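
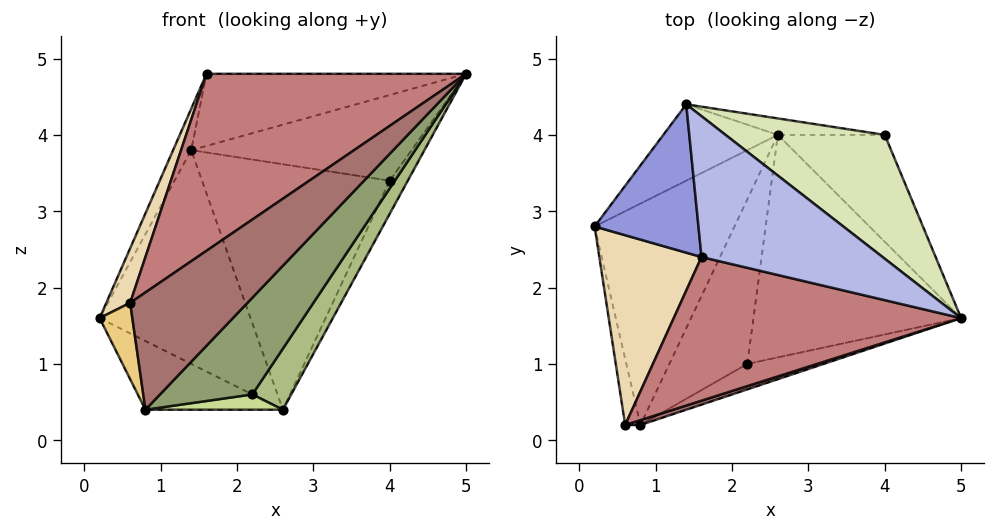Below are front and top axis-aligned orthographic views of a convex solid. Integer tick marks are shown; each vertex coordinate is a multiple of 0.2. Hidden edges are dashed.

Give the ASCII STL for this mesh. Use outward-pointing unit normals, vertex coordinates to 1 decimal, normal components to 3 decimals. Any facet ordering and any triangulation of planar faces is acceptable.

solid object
 facet normal -0.530 0.251 -0.810
  outer loop
   vertex 2.6 4.0 0.4
   vertex 0.8 0.2 0.4
   vertex 0.2 2.8 1.6
  endloop
 endfacet
 facet normal -0.538 0.794 -0.283
  outer loop
   vertex 2.6 4.0 0.4
   vertex 0.2 2.8 1.6
   vertex 1.4 4.4 3.8
  endloop
 endfacet
 facet normal -0.905 0.115 0.410
  outer loop
   vertex 1.6 2.4 4.8
   vertex 1.4 4.4 3.8
   vertex 0.2 2.8 1.6
  endloop
 endfacet
 facet normal 0.107 0.453 0.885
  outer loop
   vertex 1.6 2.4 4.8
   vertex 5.0 1.6 4.8
   vertex 1.4 4.4 3.8
  endloop
 endfacet
 facet normal 0.507 -0.833 -0.219
  outer loop
   vertex 2.2 1.0 0.6
   vertex 5.0 1.6 4.8
   vertex 0.8 0.2 0.4
  endloop
 endfacet
 facet normal 0.833 -0.147 -0.534
  outer loop
   vertex 2.2 1.0 0.6
   vertex 2.6 4.0 0.4
   vertex 5.0 1.6 4.8
  endloop
 endfacet
 facet normal 0.191 -0.091 -0.977
  outer loop
   vertex 2.2 1.0 0.6
   vertex 0.8 0.2 0.4
   vertex 2.6 4.0 0.4
  endloop
 endfacet
 facet normal 0.209 0.556 0.804
  outer loop
   vertex 4.0 4.0 3.4
   vertex 1.4 4.4 3.8
   vertex 5.0 1.6 4.8
  endloop
 endfacet
 facet normal 0.899 0.130 -0.419
  outer loop
   vertex 4.0 4.0 3.4
   vertex 5.0 1.6 4.8
   vertex 2.6 4.0 0.4
  endloop
 endfacet
 facet normal 0.142 0.988 -0.066
  outer loop
   vertex 4.0 4.0 3.4
   vertex 2.6 4.0 0.4
   vertex 1.4 4.4 3.8
  endloop
 endfacet
 facet normal -0.977 -0.161 -0.140
  outer loop
   vertex 0.6 0.2 1.8
   vertex 0.2 2.8 1.6
   vertex 0.8 0.2 0.4
  endloop
 endfacet
 facet normal -0.916 -0.111 0.387
  outer loop
   vertex 0.6 0.2 1.8
   vertex 1.6 2.4 4.8
   vertex 0.2 2.8 1.6
  endloop
 endfacet
 facet normal 0.278 -0.960 0.040
  outer loop
   vertex 0.6 0.2 1.8
   vertex 0.8 0.2 0.4
   vertex 5.0 1.6 4.8
  endloop
 endfacet
 facet normal -0.180 -0.764 0.620
  outer loop
   vertex 0.6 0.2 1.8
   vertex 5.0 1.6 4.8
   vertex 1.6 2.4 4.8
  endloop
 endfacet
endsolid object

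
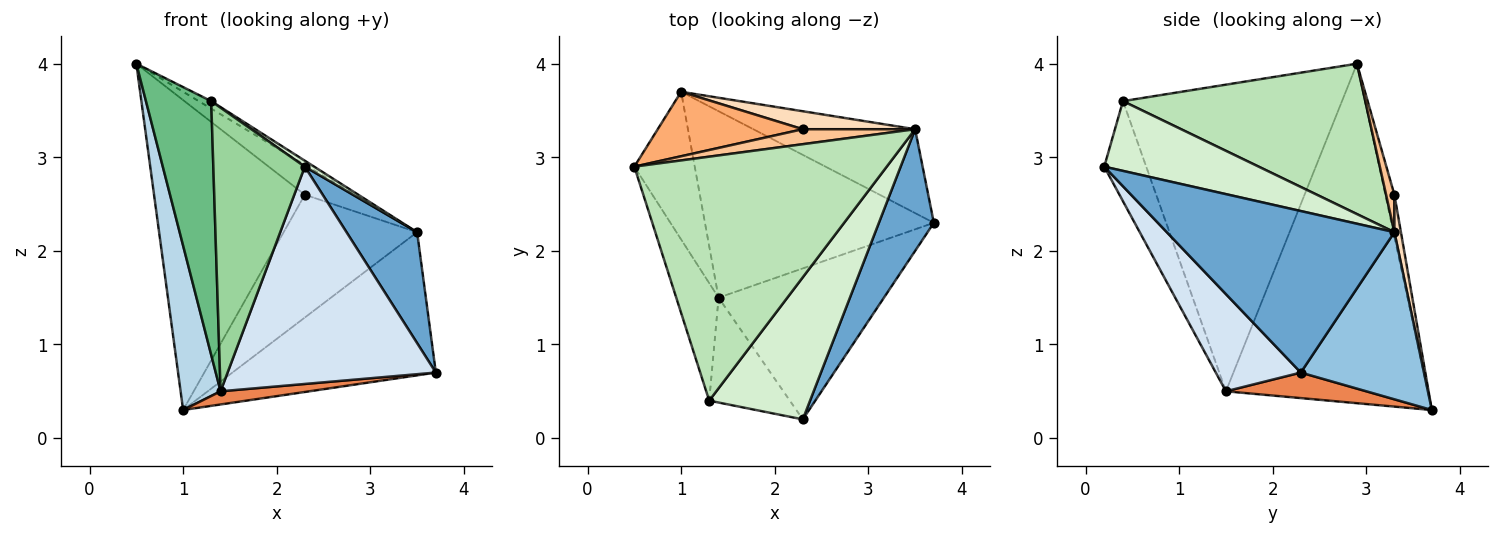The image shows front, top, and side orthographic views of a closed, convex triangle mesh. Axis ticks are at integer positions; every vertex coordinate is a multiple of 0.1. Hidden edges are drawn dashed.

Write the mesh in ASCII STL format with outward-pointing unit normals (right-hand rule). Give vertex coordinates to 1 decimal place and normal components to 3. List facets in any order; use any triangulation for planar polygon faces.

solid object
 facet normal 0.908 -0.282 0.309
  outer loop
   vertex 3.5 3.3 2.2
   vertex 2.3 0.2 2.9
   vertex 3.7 2.3 0.7
  endloop
 endfacet
 facet normal 0.463 0.765 -0.448
  outer loop
   vertex 3.5 3.3 2.2
   vertex 3.7 2.3 0.7
   vertex 1.0 3.7 0.3
  endloop
 endfacet
 facet normal -0.966 -0.191 -0.172
  outer loop
   vertex 1.4 1.5 0.5
   vertex 0.5 2.9 4.0
   vertex 1.0 3.7 0.3
  endloop
 endfacet
 facet normal 0.318 -0.779 -0.541
  outer loop
   vertex 1.4 1.5 0.5
   vertex 3.7 2.3 0.7
   vertex 2.3 0.2 2.9
  endloop
 endfacet
 facet normal 0.111 -0.070 -0.991
  outer loop
   vertex 1.4 1.5 0.5
   vertex 1.0 3.7 0.3
   vertex 3.7 2.3 0.7
  endloop
 endfacet
 facet normal -0.059 0.977 0.203
  outer loop
   vertex 2.3 3.3 2.6
   vertex 1.0 3.7 0.3
   vertex 0.5 2.9 4.0
  endloop
 endfacet
 facet normal 0.147 0.885 0.442
  outer loop
   vertex 2.3 3.3 2.6
   vertex 0.5 2.9 4.0
   vertex 3.5 3.3 2.2
  endloop
 endfacet
 facet normal 0.048 0.988 0.145
  outer loop
   vertex 2.3 3.3 2.6
   vertex 3.5 3.3 2.2
   vertex 1.0 3.7 0.3
  endloop
 endfacet
 facet normal -0.950 -0.283 -0.131
  outer loop
   vertex 1.3 0.4 3.6
   vertex 0.5 2.9 4.0
   vertex 1.4 1.5 0.5
  endloop
 endfacet
 facet normal -0.395 -0.862 -0.318
  outer loop
   vertex 1.3 0.4 3.6
   vertex 1.4 1.5 0.5
   vertex 2.3 0.2 2.9
  endloop
 endfacet
 facet normal 0.512 0.026 0.859
  outer loop
   vertex 1.3 0.4 3.6
   vertex 3.5 3.3 2.2
   vertex 0.5 2.9 4.0
  endloop
 endfacet
 facet normal 0.568 -0.034 0.822
  outer loop
   vertex 1.3 0.4 3.6
   vertex 2.3 0.2 2.9
   vertex 3.5 3.3 2.2
  endloop
 endfacet
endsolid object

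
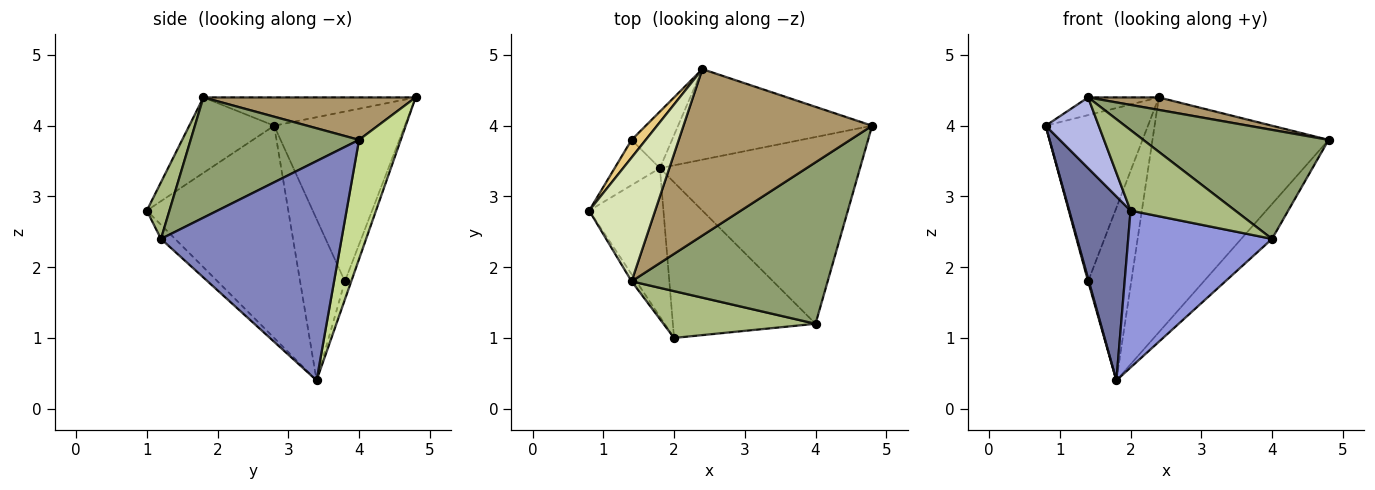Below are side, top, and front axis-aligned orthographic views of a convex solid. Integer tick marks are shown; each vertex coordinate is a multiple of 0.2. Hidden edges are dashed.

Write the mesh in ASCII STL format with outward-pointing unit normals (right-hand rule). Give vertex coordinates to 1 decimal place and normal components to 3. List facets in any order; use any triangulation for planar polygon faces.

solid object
 facet normal -0.874 -0.379 -0.306
  outer loop
   vertex 1.8 3.4 0.4
   vertex 2.0 1.0 2.8
   vertex 0.8 2.8 4.0
  endloop
 endfacet
 facet normal 0.733 0.125 -0.669
  outer loop
   vertex 4.0 1.2 2.4
   vertex 1.8 3.4 0.4
   vertex 4.8 4.0 3.8
  endloop
 endfacet
 facet normal -0.070 -0.708 -0.702
  outer loop
   vertex 4.0 1.2 2.4
   vertex 2.0 1.0 2.8
   vertex 1.8 3.4 0.4
  endloop
 endfacet
 facet normal -0.847 -0.529 -0.053
  outer loop
   vertex 1.4 1.8 4.4
   vertex 0.8 2.8 4.0
   vertex 2.0 1.0 2.8
  endloop
 endfacet
 facet normal 0.453 -0.499 0.739
  outer loop
   vertex 1.4 1.8 4.4
   vertex 4.0 1.2 2.4
   vertex 4.8 4.0 3.8
  endloop
 endfacet
 facet normal 0.184 -0.850 0.494
  outer loop
   vertex 1.4 1.8 4.4
   vertex 2.0 1.0 2.8
   vertex 4.0 1.2 2.4
  endloop
 endfacet
 facet normal 0.216 0.911 -0.351
  outer loop
   vertex 2.4 4.8 4.4
   vertex 4.8 4.0 3.8
   vertex 1.8 3.4 0.4
  endloop
 endfacet
 facet normal -0.391 0.130 0.911
  outer loop
   vertex 2.4 4.8 4.4
   vertex 0.8 2.8 4.0
   vertex 1.4 1.8 4.4
  endloop
 endfacet
 facet normal 0.219 -0.073 0.973
  outer loop
   vertex 2.4 4.8 4.4
   vertex 1.4 1.8 4.4
   vertex 4.8 4.0 3.8
  endloop
 endfacet
 facet normal -0.963 -0.017 -0.270
  outer loop
   vertex 1.4 3.8 1.8
   vertex 1.8 3.4 0.4
   vertex 0.8 2.8 4.0
  endloop
 endfacet
 facet normal -0.786 0.615 0.065
  outer loop
   vertex 1.4 3.8 1.8
   vertex 0.8 2.8 4.0
   vertex 2.4 4.8 4.4
  endloop
 endfacet
 facet normal -0.139 0.941 -0.309
  outer loop
   vertex 1.4 3.8 1.8
   vertex 2.4 4.8 4.4
   vertex 1.8 3.4 0.4
  endloop
 endfacet
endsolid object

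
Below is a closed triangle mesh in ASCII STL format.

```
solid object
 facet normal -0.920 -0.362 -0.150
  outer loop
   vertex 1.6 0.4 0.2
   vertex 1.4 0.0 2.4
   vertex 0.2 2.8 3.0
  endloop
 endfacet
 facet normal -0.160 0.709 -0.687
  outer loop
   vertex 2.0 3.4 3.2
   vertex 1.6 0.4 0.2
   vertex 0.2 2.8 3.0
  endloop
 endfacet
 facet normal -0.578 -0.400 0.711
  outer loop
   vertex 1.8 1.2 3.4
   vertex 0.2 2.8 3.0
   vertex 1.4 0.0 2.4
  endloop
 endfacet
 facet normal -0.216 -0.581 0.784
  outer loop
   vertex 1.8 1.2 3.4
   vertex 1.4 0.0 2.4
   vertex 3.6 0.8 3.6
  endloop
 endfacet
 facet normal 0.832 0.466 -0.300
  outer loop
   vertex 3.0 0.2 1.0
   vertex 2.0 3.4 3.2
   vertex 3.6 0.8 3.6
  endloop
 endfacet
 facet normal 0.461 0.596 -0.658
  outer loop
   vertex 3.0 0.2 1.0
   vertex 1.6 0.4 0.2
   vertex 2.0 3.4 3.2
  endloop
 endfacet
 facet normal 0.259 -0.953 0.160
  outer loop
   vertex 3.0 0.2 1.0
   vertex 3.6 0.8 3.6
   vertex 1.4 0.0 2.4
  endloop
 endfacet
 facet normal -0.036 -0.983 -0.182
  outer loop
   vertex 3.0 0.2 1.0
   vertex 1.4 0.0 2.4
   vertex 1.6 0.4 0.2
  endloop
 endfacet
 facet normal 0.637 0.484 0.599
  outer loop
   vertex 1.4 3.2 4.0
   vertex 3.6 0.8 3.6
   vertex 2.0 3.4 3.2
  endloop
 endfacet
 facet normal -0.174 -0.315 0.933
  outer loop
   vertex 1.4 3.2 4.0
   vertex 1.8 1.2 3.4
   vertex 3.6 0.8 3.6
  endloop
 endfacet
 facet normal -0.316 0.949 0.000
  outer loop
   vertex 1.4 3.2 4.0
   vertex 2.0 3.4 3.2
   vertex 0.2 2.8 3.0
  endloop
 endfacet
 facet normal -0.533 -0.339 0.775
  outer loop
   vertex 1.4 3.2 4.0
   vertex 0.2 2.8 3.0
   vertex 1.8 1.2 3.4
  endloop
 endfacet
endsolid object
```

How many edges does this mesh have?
18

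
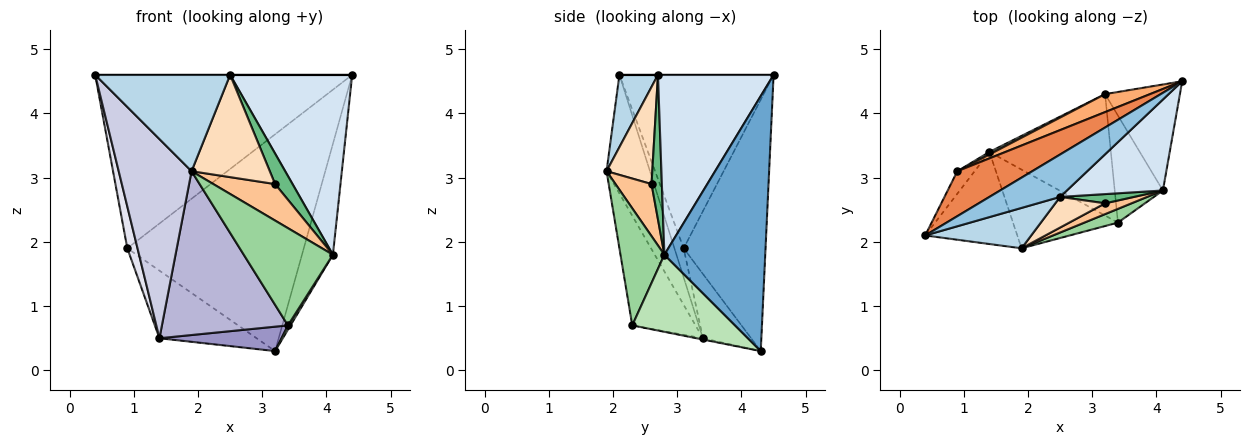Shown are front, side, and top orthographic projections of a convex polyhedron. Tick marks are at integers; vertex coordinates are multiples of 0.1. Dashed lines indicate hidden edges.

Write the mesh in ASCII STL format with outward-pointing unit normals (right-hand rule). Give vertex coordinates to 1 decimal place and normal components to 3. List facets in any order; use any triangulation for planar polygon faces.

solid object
 facet normal 0.921 0.282 -0.270
  outer loop
   vertex 4.1 2.8 1.8
   vertex 3.2 4.3 0.3
   vertex 4.4 4.5 4.6
  endloop
 endfacet
 facet normal 0.000 0.000 1.000
  outer loop
   vertex 2.5 2.7 4.6
   vertex 4.4 4.5 4.6
   vertex 0.4 2.1 4.6
  endloop
 endfacet
 facet normal 0.255 -0.892 0.374
  outer loop
   vertex 2.5 2.7 4.6
   vertex 0.4 2.1 4.6
   vertex 1.9 1.9 3.1
  endloop
 endfacet
 facet normal 0.646 -0.681 0.345
  outer loop
   vertex 2.5 2.7 4.6
   vertex 4.1 2.8 1.8
   vertex 4.4 4.5 4.6
  endloop
 endfacet
 facet normal -0.502 0.837 0.217
  outer loop
   vertex 0.9 3.1 1.9
   vertex 0.4 2.1 4.6
   vertex 4.4 4.5 4.6
  endloop
 endfacet
 facet normal -0.420 0.905 0.075
  outer loop
   vertex 0.9 3.1 1.9
   vertex 4.4 4.5 4.6
   vertex 3.2 4.3 0.3
  endloop
 endfacet
 facet normal 0.489 -0.837 0.248
  outer loop
   vertex 3.2 2.6 2.9
   vertex 1.9 1.9 3.1
   vertex 4.1 2.8 1.8
  endloop
 endfacet
 facet normal 0.489 -0.836 0.250
  outer loop
   vertex 3.2 2.6 2.9
   vertex 2.5 2.7 4.6
   vertex 1.9 1.9 3.1
  endloop
 endfacet
 facet normal 0.493 -0.833 0.252
  outer loop
   vertex 3.2 2.6 2.9
   vertex 4.1 2.8 1.8
   vertex 2.5 2.7 4.6
  endloop
 endfacet
 facet normal 0.438 -0.890 0.126
  outer loop
   vertex 3.4 2.3 0.7
   vertex 4.1 2.8 1.8
   vertex 1.9 1.9 3.1
  endloop
 endfacet
 facet normal 0.848 -0.021 -0.530
  outer loop
   vertex 3.4 2.3 0.7
   vertex 3.2 4.3 0.3
   vertex 4.1 2.8 1.8
  endloop
 endfacet
 facet normal -0.444 0.895 0.033
  outer loop
   vertex 1.4 3.4 0.5
   vertex 0.9 3.1 1.9
   vertex 3.2 4.3 0.3
  endloop
 endfacet
 facet normal -0.010 -0.197 -0.980
  outer loop
   vertex 1.4 3.4 0.5
   vertex 3.2 4.3 0.3
   vertex 3.4 2.3 0.7
  endloop
 endfacet
 facet normal -0.412 -0.821 -0.395
  outer loop
   vertex 1.4 3.4 0.5
   vertex 3.4 2.3 0.7
   vertex 1.9 1.9 3.1
  endloop
 endfacet
 facet normal -0.476 -0.798 -0.369
  outer loop
   vertex 1.4 3.4 0.5
   vertex 1.9 1.9 3.1
   vertex 0.4 2.1 4.6
  endloop
 endfacet
 facet normal -0.624 -0.688 -0.370
  outer loop
   vertex 1.4 3.4 0.5
   vertex 0.4 2.1 4.6
   vertex 0.9 3.1 1.9
  endloop
 endfacet
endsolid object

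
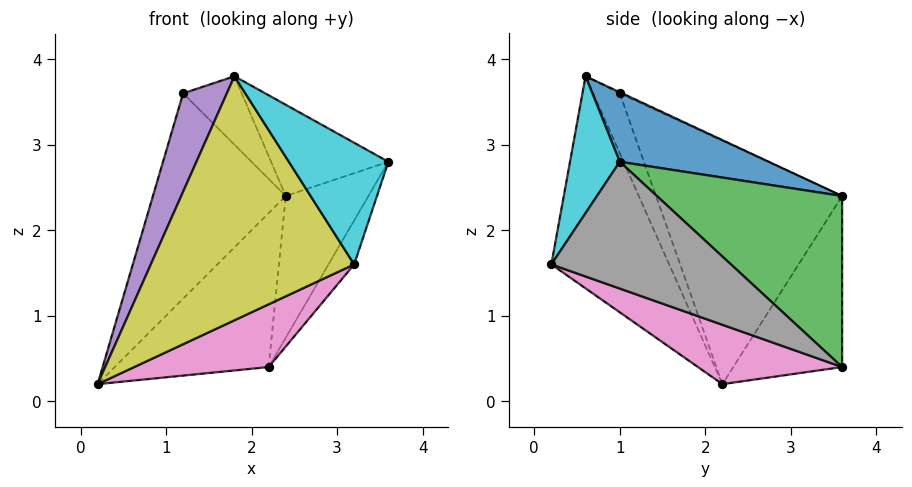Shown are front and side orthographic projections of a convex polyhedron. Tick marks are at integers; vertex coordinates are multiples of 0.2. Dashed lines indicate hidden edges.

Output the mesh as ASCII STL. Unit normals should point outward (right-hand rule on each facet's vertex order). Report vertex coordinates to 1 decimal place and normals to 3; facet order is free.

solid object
 facet normal 0.405 0.319 0.857
  outer loop
   vertex 1.8 0.6 3.8
   vertex 3.6 1.0 2.8
   vertex 2.4 3.6 2.4
  endloop
 endfacet
 facet normal -0.576 0.815 0.058
  outer loop
   vertex 2.2 3.6 0.4
   vertex 0.2 2.2 0.2
   vertex 2.4 3.6 2.4
  endloop
 endfacet
 facet normal 0.909 0.406 -0.091
  outer loop
   vertex 2.2 3.6 0.4
   vertex 2.4 3.6 2.4
   vertex 3.6 1.0 2.8
  endloop
 endfacet
 facet normal -0.744 0.531 0.406
  outer loop
   vertex 1.2 1.0 3.6
   vertex 2.4 3.6 2.4
   vertex 0.2 2.2 0.2
  endloop
 endfacet
 facet normal -0.514 -0.845 -0.147
  outer loop
   vertex 1.2 1.0 3.6
   vertex 0.2 2.2 0.2
   vertex 1.8 0.6 3.8
  endloop
 endfacet
 facet normal -0.018 0.426 0.905
  outer loop
   vertex 1.2 1.0 3.6
   vertex 1.8 0.6 3.8
   vertex 2.4 3.6 2.4
  endloop
 endfacet
 facet normal 0.268 -0.250 -0.931
  outer loop
   vertex 3.2 0.2 1.6
   vertex 0.2 2.2 0.2
   vertex 2.2 3.6 0.4
  endloop
 endfacet
 facet normal 0.911 0.130 -0.391
  outer loop
   vertex 3.2 0.2 1.6
   vertex 2.2 3.6 0.4
   vertex 3.6 1.0 2.8
  endloop
 endfacet
 facet normal -0.495 -0.854 -0.160
  outer loop
   vertex 3.2 0.2 1.6
   vertex 1.8 0.6 3.8
   vertex 0.2 2.2 0.2
  endloop
 endfacet
 facet normal 0.408 -0.816 0.408
  outer loop
   vertex 3.2 0.2 1.6
   vertex 3.6 1.0 2.8
   vertex 1.8 0.6 3.8
  endloop
 endfacet
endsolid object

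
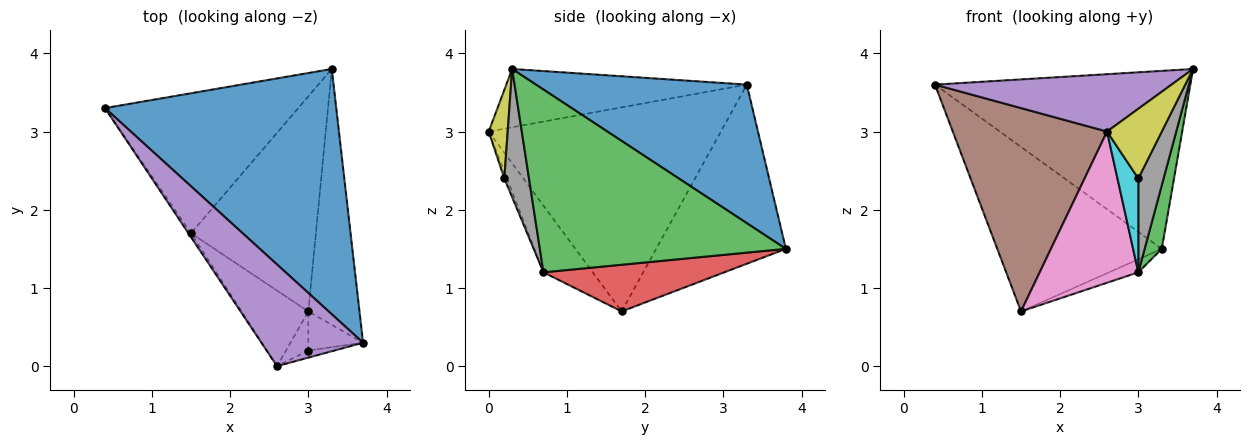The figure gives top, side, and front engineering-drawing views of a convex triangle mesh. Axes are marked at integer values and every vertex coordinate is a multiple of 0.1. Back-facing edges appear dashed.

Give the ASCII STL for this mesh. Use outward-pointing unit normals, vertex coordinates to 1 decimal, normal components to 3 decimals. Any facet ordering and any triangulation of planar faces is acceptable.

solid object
 facet normal 0.436 0.528 0.728
  outer loop
   vertex 3.3 3.8 1.5
   vertex 0.4 3.3 3.6
   vertex 3.7 0.3 3.8
  endloop
 endfacet
 facet normal -0.515 0.653 -0.556
  outer loop
   vertex 1.5 1.7 0.7
   vertex 0.4 3.3 3.6
   vertex 3.3 3.8 1.5
  endloop
 endfacet
 facet normal 0.961 -0.067 -0.269
  outer loop
   vertex 3.0 0.7 1.2
   vertex 3.3 3.8 1.5
   vertex 3.7 0.3 3.8
  endloop
 endfacet
 facet normal 0.350 0.057 -0.935
  outer loop
   vertex 3.0 0.7 1.2
   vertex 1.5 1.7 0.7
   vertex 3.3 3.8 1.5
  endloop
 endfacet
 facet normal -0.447 -0.440 0.779
  outer loop
   vertex 2.6 0.0 3.0
   vertex 3.7 0.3 3.8
   vertex 0.4 3.3 3.6
  endloop
 endfacet
 facet normal -0.833 -0.553 -0.011
  outer loop
   vertex 2.6 0.0 3.0
   vertex 0.4 3.3 3.6
   vertex 1.5 1.7 0.7
  endloop
 endfacet
 facet normal -0.408 -0.816 -0.408
  outer loop
   vertex 2.6 0.0 3.0
   vertex 1.5 1.7 0.7
   vertex 3.0 0.7 1.2
  endloop
 endfacet
 facet normal 0.669 -0.686 -0.286
  outer loop
   vertex 3.0 0.2 2.4
   vertex 3.0 0.7 1.2
   vertex 3.7 0.3 3.8
  endloop
 endfacet
 facet normal 0.326 -0.940 -0.096
  outer loop
   vertex 3.0 0.2 2.4
   vertex 3.7 0.3 3.8
   vertex 2.6 0.0 3.0
  endloop
 endfacet
 facet normal -0.115 -0.917 -0.382
  outer loop
   vertex 3.0 0.2 2.4
   vertex 2.6 0.0 3.0
   vertex 3.0 0.7 1.2
  endloop
 endfacet
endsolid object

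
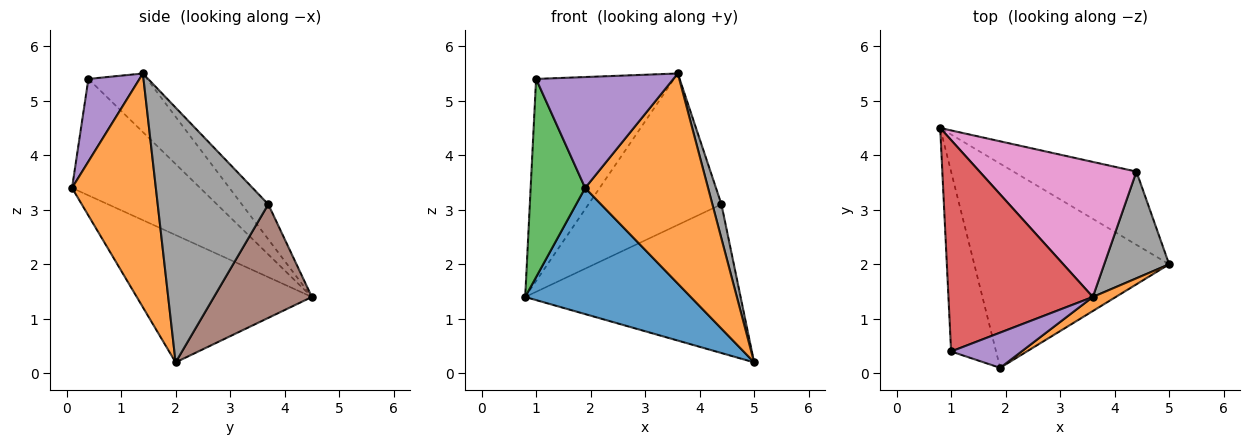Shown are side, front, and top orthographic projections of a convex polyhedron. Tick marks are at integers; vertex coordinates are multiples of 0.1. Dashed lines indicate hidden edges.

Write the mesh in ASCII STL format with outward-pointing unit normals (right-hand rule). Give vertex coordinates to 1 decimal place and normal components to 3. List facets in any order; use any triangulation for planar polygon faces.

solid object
 facet normal -0.486 -0.459 -0.744
  outer loop
   vertex 1.9 0.1 3.4
   vertex 0.8 4.5 1.4
   vertex 5.0 2.0 0.2
  endloop
 endfacet
 facet normal 0.563 -0.825 0.055
  outer loop
   vertex 3.6 1.4 5.5
   vertex 1.9 0.1 3.4
   vertex 5.0 2.0 0.2
  endloop
 endfacet
 facet normal -0.867 -0.369 -0.335
  outer loop
   vertex 1.0 0.4 5.4
   vertex 0.8 4.5 1.4
   vertex 1.9 0.1 3.4
  endloop
 endfacet
 facet normal -0.282 0.663 0.694
  outer loop
   vertex 1.0 0.4 5.4
   vertex 3.6 1.4 5.5
   vertex 0.8 4.5 1.4
  endloop
 endfacet
 facet normal 0.334 -0.898 0.285
  outer loop
   vertex 1.0 0.4 5.4
   vertex 1.9 0.1 3.4
   vertex 3.6 1.4 5.5
  endloop
 endfacet
 facet normal 0.378 0.831 -0.409
  outer loop
   vertex 4.4 3.7 3.1
   vertex 5.0 2.0 0.2
   vertex 0.8 4.5 1.4
  endloop
 endfacet
 facet normal -0.147 0.738 0.658
  outer loop
   vertex 4.4 3.7 3.1
   vertex 0.8 4.5 1.4
   vertex 3.6 1.4 5.5
  endloop
 endfacet
 facet normal 0.966 -0.079 0.246
  outer loop
   vertex 4.4 3.7 3.1
   vertex 3.6 1.4 5.5
   vertex 5.0 2.0 0.2
  endloop
 endfacet
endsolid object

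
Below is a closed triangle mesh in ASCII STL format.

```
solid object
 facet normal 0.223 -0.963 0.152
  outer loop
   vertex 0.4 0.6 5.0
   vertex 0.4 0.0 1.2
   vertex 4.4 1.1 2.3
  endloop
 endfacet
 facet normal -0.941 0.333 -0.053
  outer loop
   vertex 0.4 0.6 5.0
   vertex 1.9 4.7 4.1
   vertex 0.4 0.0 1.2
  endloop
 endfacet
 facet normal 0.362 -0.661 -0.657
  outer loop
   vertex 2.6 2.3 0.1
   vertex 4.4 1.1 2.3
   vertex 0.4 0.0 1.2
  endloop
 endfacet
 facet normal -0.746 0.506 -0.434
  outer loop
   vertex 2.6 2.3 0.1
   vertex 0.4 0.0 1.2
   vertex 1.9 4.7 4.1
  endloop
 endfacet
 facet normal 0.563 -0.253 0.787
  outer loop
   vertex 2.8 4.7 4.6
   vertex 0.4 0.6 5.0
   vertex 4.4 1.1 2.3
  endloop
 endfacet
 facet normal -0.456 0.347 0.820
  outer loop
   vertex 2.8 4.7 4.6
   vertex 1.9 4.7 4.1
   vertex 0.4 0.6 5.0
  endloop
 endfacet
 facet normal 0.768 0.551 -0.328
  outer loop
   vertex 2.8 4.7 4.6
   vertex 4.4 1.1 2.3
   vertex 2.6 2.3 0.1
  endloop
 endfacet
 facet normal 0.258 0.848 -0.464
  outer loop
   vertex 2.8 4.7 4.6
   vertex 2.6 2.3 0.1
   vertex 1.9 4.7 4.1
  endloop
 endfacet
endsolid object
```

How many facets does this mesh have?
8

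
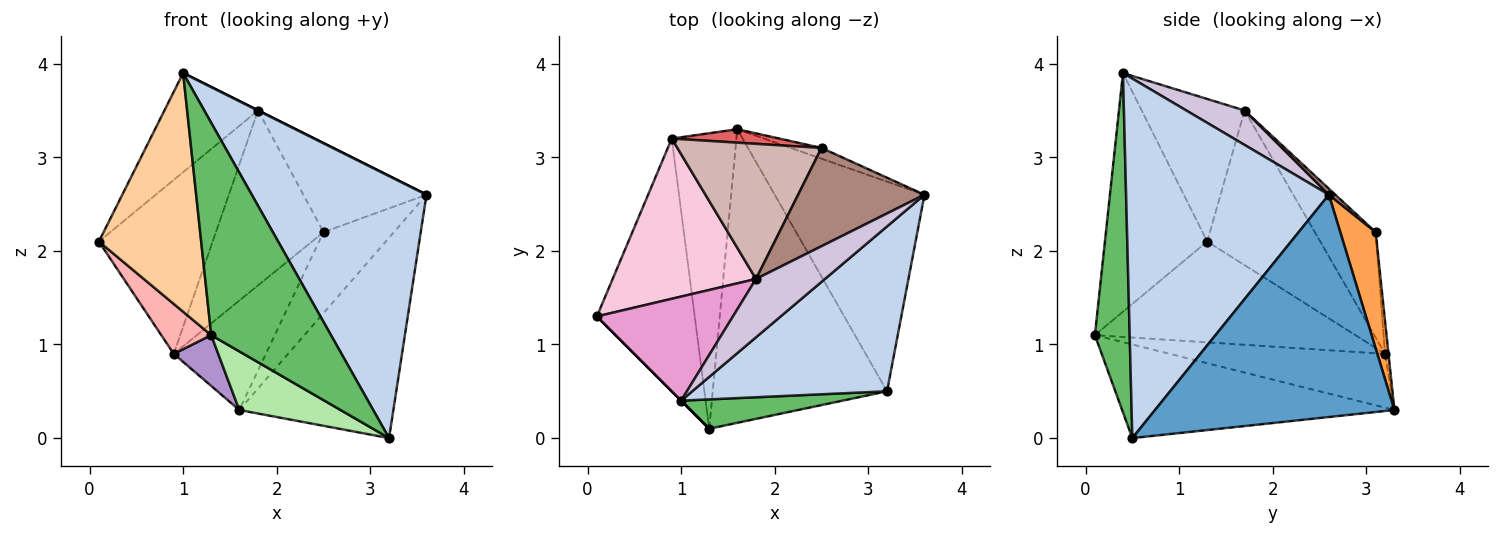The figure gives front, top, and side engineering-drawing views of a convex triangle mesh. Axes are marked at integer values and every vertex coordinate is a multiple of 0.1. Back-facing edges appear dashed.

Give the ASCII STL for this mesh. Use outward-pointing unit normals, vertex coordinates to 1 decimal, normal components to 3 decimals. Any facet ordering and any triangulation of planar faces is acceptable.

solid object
 facet normal 0.732 0.471 -0.493
  outer loop
   vertex 1.6 3.3 0.3
   vertex 3.6 2.6 2.6
   vertex 3.2 0.5 0.0
  endloop
 endfacet
 facet normal 0.701 -0.604 0.380
  outer loop
   vertex 1.0 0.4 3.9
   vertex 3.2 0.5 0.0
   vertex 3.6 2.6 2.6
  endloop
 endfacet
 facet normal 0.446 0.887 -0.118
  outer loop
   vertex 2.5 3.1 2.2
   vertex 3.6 2.6 2.6
   vertex 1.6 3.3 0.3
  endloop
 endfacet
 facet normal -0.707 -0.707 0.000
  outer loop
   vertex 1.3 0.1 1.1
   vertex 1.0 0.4 3.9
   vertex 0.1 1.3 2.1
  endloop
 endfacet
 facet normal 0.277 -0.952 0.132
  outer loop
   vertex 1.3 0.1 1.1
   vertex 3.2 0.5 0.0
   vertex 1.0 0.4 3.9
  endloop
 endfacet
 facet normal -0.466 -0.173 -0.868
  outer loop
   vertex 1.3 0.1 1.1
   vertex 1.6 3.3 0.3
   vertex 3.2 0.5 0.0
  endloop
 endfacet
 facet normal -0.037 0.992 0.122
  outer loop
   vertex 0.9 3.2 0.9
   vertex 2.5 3.1 2.2
   vertex 1.6 3.3 0.3
  endloop
 endfacet
 facet normal -0.711 -0.136 -0.690
  outer loop
   vertex 0.9 3.2 0.9
   vertex 1.3 0.1 1.1
   vertex 0.1 1.3 2.1
  endloop
 endfacet
 facet normal -0.634 -0.131 -0.762
  outer loop
   vertex 0.9 3.2 0.9
   vertex 1.6 3.3 0.3
   vertex 1.3 0.1 1.1
  endloop
 endfacet
 facet normal 0.447 0.000 0.894
  outer loop
   vertex 1.8 1.7 3.5
   vertex 1.0 0.4 3.9
   vertex 3.6 2.6 2.6
  endloop
 endfacet
 facet normal 0.035 0.670 0.741
  outer loop
   vertex 1.8 1.7 3.5
   vertex 3.6 2.6 2.6
   vertex 2.5 3.1 2.2
  endloop
 endfacet
 facet normal -0.408 0.722 0.558
  outer loop
   vertex 1.8 1.7 3.5
   vertex 2.5 3.1 2.2
   vertex 0.9 3.2 0.9
  endloop
 endfacet
 facet normal -0.604 0.549 0.577
  outer loop
   vertex 1.8 1.7 3.5
   vertex 0.1 1.3 2.1
   vertex 1.0 0.4 3.9
  endloop
 endfacet
 facet normal -0.590 0.594 0.547
  outer loop
   vertex 1.8 1.7 3.5
   vertex 0.9 3.2 0.9
   vertex 0.1 1.3 2.1
  endloop
 endfacet
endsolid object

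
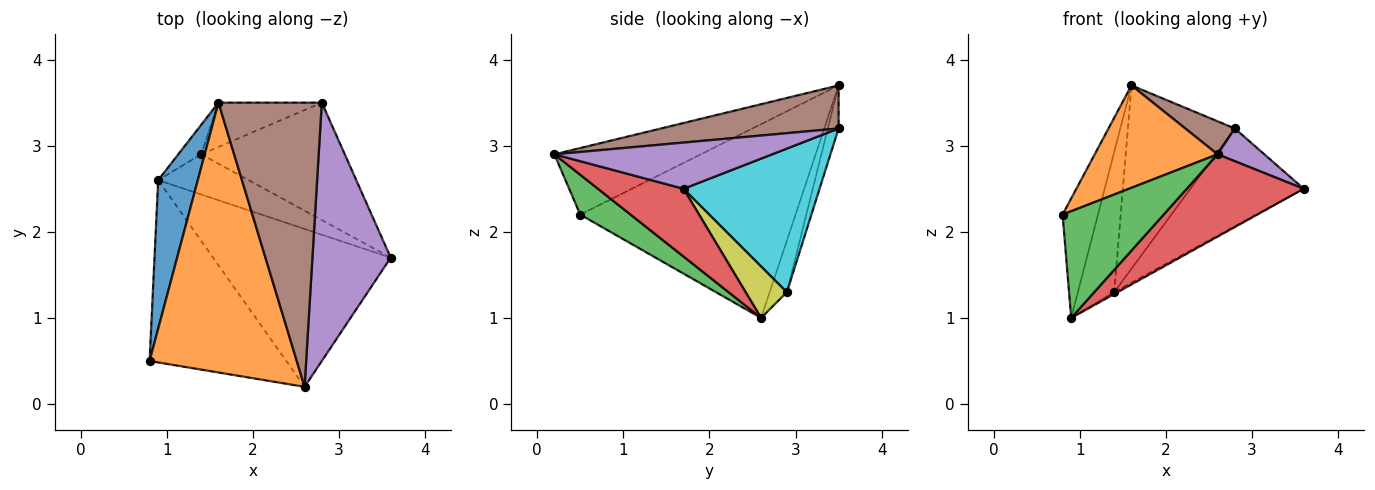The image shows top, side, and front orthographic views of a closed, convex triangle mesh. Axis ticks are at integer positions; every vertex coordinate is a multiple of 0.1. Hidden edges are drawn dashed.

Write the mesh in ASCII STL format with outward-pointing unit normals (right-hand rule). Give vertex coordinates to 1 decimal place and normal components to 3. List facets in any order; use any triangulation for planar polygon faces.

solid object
 facet normal -0.967 0.159 0.198
  outer loop
   vertex 0.9 2.6 1.0
   vertex 0.8 0.5 2.2
   vertex 1.6 3.5 3.7
  endloop
 endfacet
 facet normal -0.389 -0.327 0.861
  outer loop
   vertex 2.6 0.2 2.9
   vertex 1.6 3.5 3.7
   vertex 0.8 0.5 2.2
  endloop
 endfacet
 facet normal 0.244 -0.490 -0.837
  outer loop
   vertex 2.6 0.2 2.9
   vertex 0.8 0.5 2.2
   vertex 0.9 2.6 1.0
  endloop
 endfacet
 facet normal 0.321 -0.438 -0.840
  outer loop
   vertex 2.6 0.2 2.9
   vertex 0.9 2.6 1.0
   vertex 3.6 1.7 2.5
  endloop
 endfacet
 facet normal 0.505 -0.108 0.856
  outer loop
   vertex 2.8 3.5 3.2
   vertex 2.6 0.2 2.9
   vertex 3.6 1.7 2.5
  endloop
 endfacet
 facet normal 0.382 -0.107 0.918
  outer loop
   vertex 2.8 3.5 3.2
   vertex 1.6 3.5 3.7
   vertex 2.6 0.2 2.9
  endloop
 endfacet
 facet normal -0.421 0.888 -0.187
  outer loop
   vertex 1.4 2.9 1.3
   vertex 0.9 2.6 1.0
   vertex 1.6 3.5 3.7
  endloop
 endfacet
 facet normal -0.097 0.967 -0.234
  outer loop
   vertex 1.4 2.9 1.3
   vertex 1.6 3.5 3.7
   vertex 2.8 3.5 3.2
  endloop
 endfacet
 facet normal 0.496 0.041 -0.868
  outer loop
   vertex 1.4 2.9 1.3
   vertex 3.6 1.7 2.5
   vertex 0.9 2.6 1.0
  endloop
 endfacet
 facet normal 0.609 0.508 -0.609
  outer loop
   vertex 1.4 2.9 1.3
   vertex 2.8 3.5 3.2
   vertex 3.6 1.7 2.5
  endloop
 endfacet
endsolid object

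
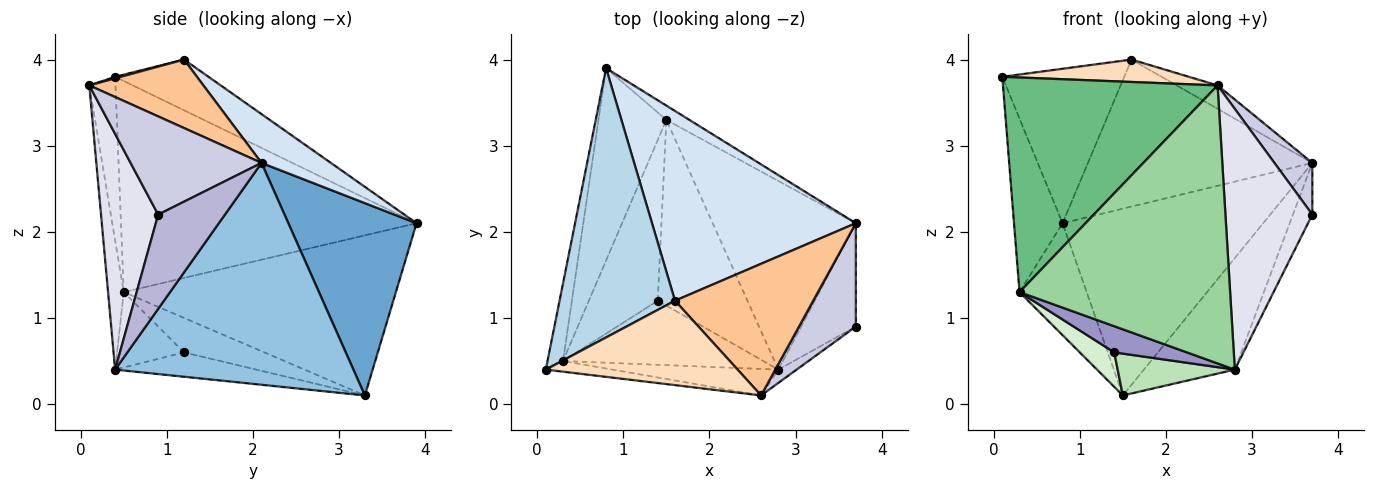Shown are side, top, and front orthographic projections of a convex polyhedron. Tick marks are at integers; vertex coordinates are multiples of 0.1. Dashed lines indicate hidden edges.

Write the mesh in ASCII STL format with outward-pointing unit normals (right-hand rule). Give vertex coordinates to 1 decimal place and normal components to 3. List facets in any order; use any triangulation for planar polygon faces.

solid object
 facet normal 0.537 0.841 -0.064
  outer loop
   vertex 1.5 3.3 0.1
   vertex 0.8 3.9 2.1
   vertex 3.7 2.1 2.8
  endloop
 endfacet
 facet normal 0.800 0.305 -0.516
  outer loop
   vertex 2.8 0.4 0.4
   vertex 1.5 3.3 0.1
   vertex 3.7 2.1 2.8
  endloop
 endfacet
 facet normal -0.356 0.465 0.811
  outer loop
   vertex 1.6 1.2 4.0
   vertex 0.8 3.9 2.1
   vertex 0.1 0.4 3.8
  endloop
 endfacet
 facet normal 0.186 0.602 0.777
  outer loop
   vertex 1.6 1.2 4.0
   vertex 3.7 2.1 2.8
   vertex 0.8 3.9 2.1
  endloop
 endfacet
 facet normal -0.984 0.162 -0.072
  outer loop
   vertex 0.3 0.5 1.3
   vertex 0.1 0.4 3.8
   vertex 0.8 3.9 2.1
  endloop
 endfacet
 facet normal -0.898 0.222 -0.381
  outer loop
   vertex 0.3 0.5 1.3
   vertex 0.8 3.9 2.1
   vertex 1.5 3.3 0.1
  endloop
 endfacet
 facet normal 0.438 0.157 0.885
  outer loop
   vertex 2.6 0.1 3.7
   vertex 3.7 2.1 2.8
   vertex 1.6 1.2 4.0
  endloop
 endfacet
 facet normal 0.008 -0.256 0.967
  outer loop
   vertex 2.6 0.1 3.7
   vertex 1.6 1.2 4.0
   vertex 0.1 0.4 3.8
  endloop
 endfacet
 facet normal -0.121 -0.991 -0.049
  outer loop
   vertex 2.6 0.1 3.7
   vertex 0.1 0.4 3.8
   vertex 0.3 0.5 1.3
  endloop
 endfacet
 facet normal -0.074 -0.993 -0.095
  outer loop
   vertex 2.6 0.1 3.7
   vertex 0.3 0.5 1.3
   vertex 2.8 0.4 0.4
  endloop
 endfacet
 facet normal -0.256 -0.212 -0.943
  outer loop
   vertex 1.4 1.2 0.6
   vertex 1.5 3.3 0.1
   vertex 2.8 0.4 0.4
  endloop
 endfacet
 facet normal -0.439 -0.188 -0.878
  outer loop
   vertex 1.4 1.2 0.6
   vertex 0.3 0.5 1.3
   vertex 1.5 3.3 0.1
  endloop
 endfacet
 facet normal -0.329 -0.357 -0.874
  outer loop
   vertex 1.4 1.2 0.6
   vertex 2.8 0.4 0.4
   vertex 0.3 0.5 1.3
  endloop
 endfacet
 facet normal 0.839 0.244 -0.487
  outer loop
   vertex 3.7 0.9 2.2
   vertex 2.8 0.4 0.4
   vertex 3.7 2.1 2.8
  endloop
 endfacet
 facet normal 0.839 -0.243 0.486
  outer loop
   vertex 3.7 0.9 2.2
   vertex 3.7 2.1 2.8
   vertex 2.6 0.1 3.7
  endloop
 endfacet
 facet normal 0.549 -0.835 -0.043
  outer loop
   vertex 3.7 0.9 2.2
   vertex 2.6 0.1 3.7
   vertex 2.8 0.4 0.4
  endloop
 endfacet
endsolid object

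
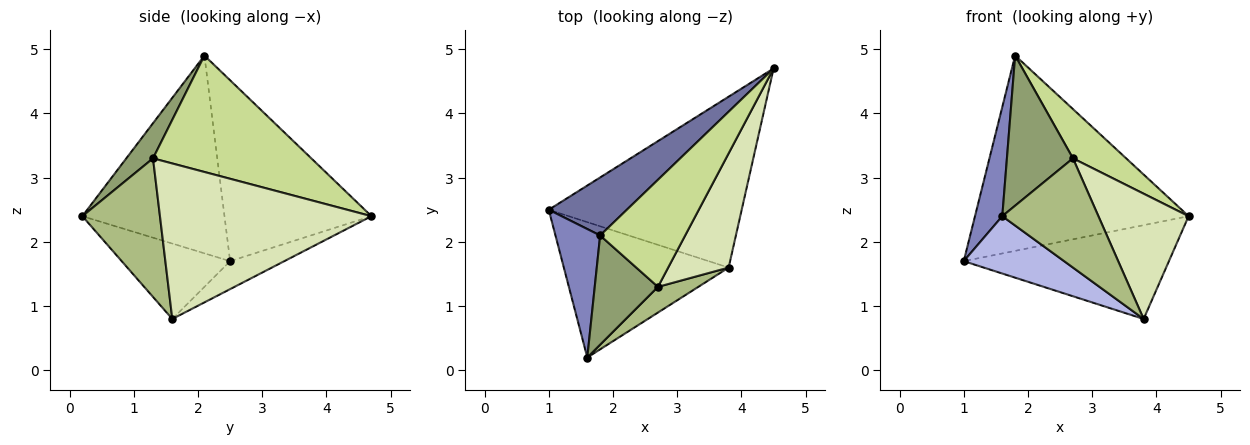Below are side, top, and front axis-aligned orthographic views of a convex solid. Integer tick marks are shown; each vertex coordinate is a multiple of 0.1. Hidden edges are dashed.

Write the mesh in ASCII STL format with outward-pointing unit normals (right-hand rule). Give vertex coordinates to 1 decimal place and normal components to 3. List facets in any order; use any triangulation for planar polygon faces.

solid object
 facet normal -0.551 0.800 0.238
  outer loop
   vertex 1.8 2.1 4.9
   vertex 4.5 4.7 2.4
   vertex 1.0 2.5 1.7
  endloop
 endfacet
 facet normal -0.959 -0.184 0.217
  outer loop
   vertex 1.8 2.1 4.9
   vertex 1.0 2.5 1.7
   vertex 1.6 0.2 2.4
  endloop
 endfacet
 facet normal -0.126 0.477 -0.870
  outer loop
   vertex 3.8 1.6 0.8
   vertex 1.0 2.5 1.7
   vertex 4.5 4.7 2.4
  endloop
 endfacet
 facet normal -0.388 -0.360 -0.849
  outer loop
   vertex 3.8 1.6 0.8
   vertex 1.6 0.2 2.4
   vertex 1.0 2.5 1.7
  endloop
 endfacet
 facet normal 0.311 -0.769 0.559
  outer loop
   vertex 2.7 1.3 3.3
   vertex 1.8 2.1 4.9
   vertex 1.6 0.2 2.4
  endloop
 endfacet
 facet normal 0.618 -0.765 0.180
  outer loop
   vertex 2.7 1.3 3.3
   vertex 1.6 0.2 2.4
   vertex 3.8 1.6 0.8
  endloop
 endfacet
 facet normal 0.779 -0.262 0.569
  outer loop
   vertex 2.7 1.3 3.3
   vertex 4.5 4.7 2.4
   vertex 1.8 2.1 4.9
  endloop
 endfacet
 facet normal 0.866 -0.369 0.337
  outer loop
   vertex 2.7 1.3 3.3
   vertex 3.8 1.6 0.8
   vertex 4.5 4.7 2.4
  endloop
 endfacet
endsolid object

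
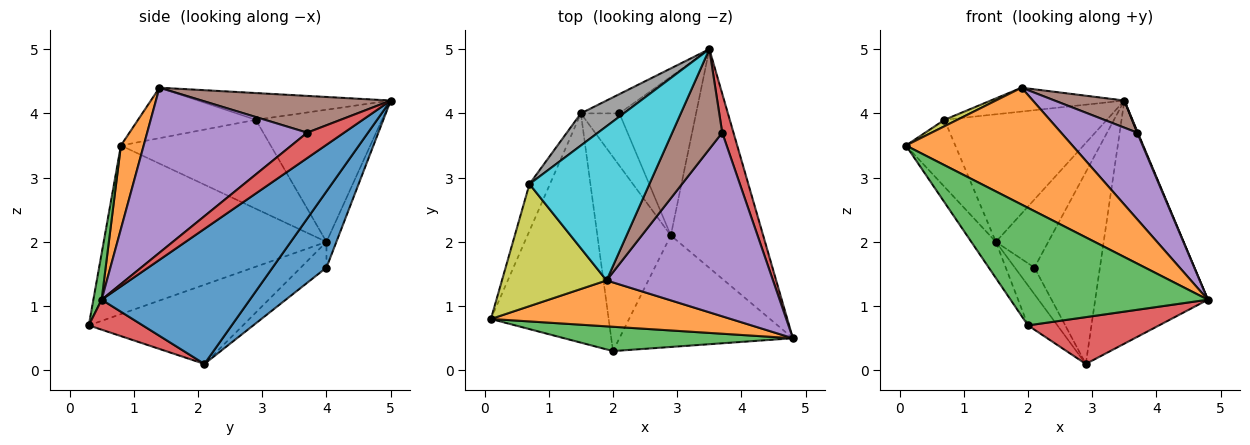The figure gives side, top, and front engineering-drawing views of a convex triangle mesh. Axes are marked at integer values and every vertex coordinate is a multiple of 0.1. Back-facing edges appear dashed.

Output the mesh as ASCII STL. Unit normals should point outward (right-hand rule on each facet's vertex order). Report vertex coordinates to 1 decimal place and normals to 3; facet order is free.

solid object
 facet normal 0.699 0.531 -0.478
  outer loop
   vertex 2.9 2.1 0.1
   vertex 3.5 5.0 4.2
   vertex 4.8 0.5 1.1
  endloop
 endfacet
 facet normal 0.126 -0.923 0.363
  outer loop
   vertex 1.9 1.4 4.4
   vertex 0.1 0.8 3.5
   vertex 4.8 0.5 1.1
  endloop
 endfacet
 facet normal 0.041 -0.978 0.203
  outer loop
   vertex 2.0 0.3 0.7
   vertex 4.8 0.5 1.1
   vertex 0.1 0.8 3.5
  endloop
 endfacet
 facet normal 0.157 -0.382 -0.911
  outer loop
   vertex 2.0 0.3 0.7
   vertex 2.9 2.1 0.1
   vertex 4.8 0.5 1.1
  endloop
 endfacet
 facet normal -0.817 0.090 -0.570
  outer loop
   vertex 2.0 0.3 0.7
   vertex 0.1 0.8 3.5
   vertex 1.5 4.0 2.0
  endloop
 endfacet
 facet normal -0.726 0.139 -0.674
  outer loop
   vertex 2.0 0.3 0.7
   vertex 1.5 4.0 2.0
   vertex 2.9 2.1 0.1
  endloop
 endfacet
 facet normal -0.928 0.306 -0.214
  outer loop
   vertex 0.7 2.9 3.9
   vertex 1.5 4.0 2.0
   vertex 0.1 0.8 3.5
  endloop
 endfacet
 facet normal -0.602 0.774 0.195
  outer loop
   vertex 0.7 2.9 3.9
   vertex 3.5 5.0 4.2
   vertex 1.5 4.0 2.0
  endloop
 endfacet
 facet normal -0.434 -0.047 0.900
  outer loop
   vertex 0.7 2.9 3.9
   vertex 0.1 0.8 3.5
   vertex 1.9 1.4 4.4
  endloop
 endfacet
 facet normal -0.215 0.149 0.965
  outer loop
   vertex 0.7 2.9 3.9
   vertex 1.9 1.4 4.4
   vertex 3.5 5.0 4.2
  endloop
 endfacet
 facet normal 0.535 0.651 -0.539
  outer loop
   vertex 2.1 4.0 1.6
   vertex 3.5 5.0 4.2
   vertex 2.9 2.1 0.1
  endloop
 endfacet
 facet normal -0.179 0.947 -0.268
  outer loop
   vertex 2.1 4.0 1.6
   vertex 1.5 4.0 2.0
   vertex 3.5 5.0 4.2
  endloop
 endfacet
 facet normal -0.511 0.390 -0.766
  outer loop
   vertex 2.1 4.0 1.6
   vertex 2.9 2.1 0.1
   vertex 1.5 4.0 2.0
  endloop
 endfacet
 facet normal 0.914 -0.015 0.406
  outer loop
   vertex 3.7 3.7 3.7
   vertex 4.8 0.5 1.1
   vertex 3.5 5.0 4.2
  endloop
 endfacet
 facet normal 0.668 -0.318 0.673
  outer loop
   vertex 3.7 3.7 3.7
   vertex 1.9 1.4 4.4
   vertex 4.8 0.5 1.1
  endloop
 endfacet
 facet normal 0.579 -0.214 0.787
  outer loop
   vertex 3.7 3.7 3.7
   vertex 3.5 5.0 4.2
   vertex 1.9 1.4 4.4
  endloop
 endfacet
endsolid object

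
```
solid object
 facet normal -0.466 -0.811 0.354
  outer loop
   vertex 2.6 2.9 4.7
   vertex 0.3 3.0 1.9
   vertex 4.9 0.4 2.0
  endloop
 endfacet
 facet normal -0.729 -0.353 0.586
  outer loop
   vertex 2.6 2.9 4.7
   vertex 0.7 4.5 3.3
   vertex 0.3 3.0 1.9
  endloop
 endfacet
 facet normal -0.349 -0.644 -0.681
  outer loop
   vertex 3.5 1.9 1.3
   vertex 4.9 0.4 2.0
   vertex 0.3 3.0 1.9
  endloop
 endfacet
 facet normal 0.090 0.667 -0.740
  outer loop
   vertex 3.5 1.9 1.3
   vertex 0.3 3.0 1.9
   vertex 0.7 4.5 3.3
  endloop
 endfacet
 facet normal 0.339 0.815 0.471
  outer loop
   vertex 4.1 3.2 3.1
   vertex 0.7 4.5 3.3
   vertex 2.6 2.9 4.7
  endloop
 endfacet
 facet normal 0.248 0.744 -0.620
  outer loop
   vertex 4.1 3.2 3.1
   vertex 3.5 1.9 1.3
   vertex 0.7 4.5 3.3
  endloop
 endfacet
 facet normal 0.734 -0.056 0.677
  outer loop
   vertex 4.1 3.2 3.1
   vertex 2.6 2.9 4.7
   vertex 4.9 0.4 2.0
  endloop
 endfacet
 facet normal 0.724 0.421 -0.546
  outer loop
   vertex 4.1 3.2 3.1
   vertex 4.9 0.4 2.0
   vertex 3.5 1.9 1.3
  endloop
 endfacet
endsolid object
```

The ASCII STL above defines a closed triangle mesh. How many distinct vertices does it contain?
6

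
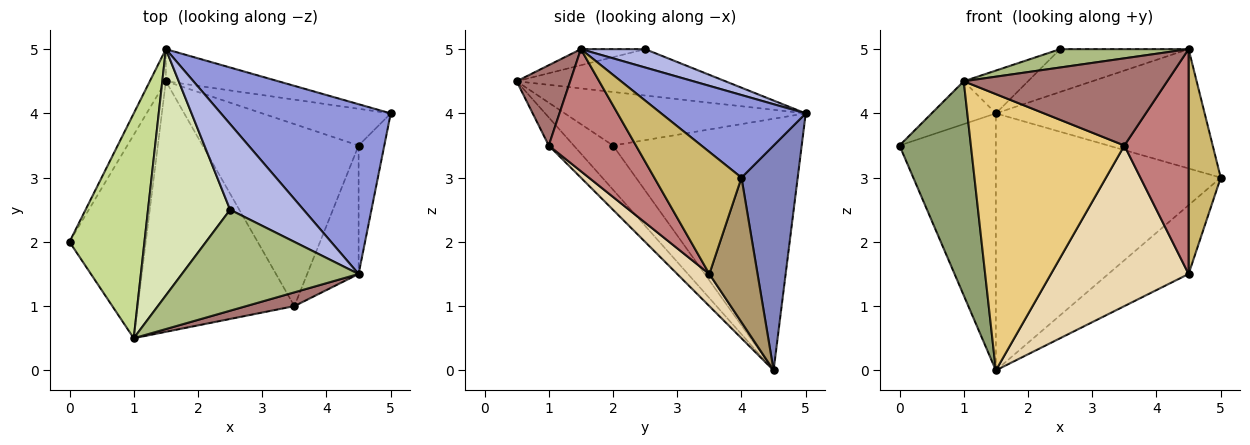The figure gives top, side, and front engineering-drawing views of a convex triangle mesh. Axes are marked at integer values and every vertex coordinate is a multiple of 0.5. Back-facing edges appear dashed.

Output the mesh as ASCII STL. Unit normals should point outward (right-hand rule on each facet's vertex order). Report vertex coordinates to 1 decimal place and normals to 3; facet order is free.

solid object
 facet normal -0.889 0.454 -0.057
  outer loop
   vertex 1.5 4.5 0.0
   vertex 0.0 2.0 3.5
   vertex 1.5 5.0 4.0
  endloop
 endfacet
 facet normal 0.241 0.963 -0.120
  outer loop
   vertex 1.5 4.5 0.0
   vertex 1.5 5.0 4.0
   vertex 5.0 4.0 3.0
  endloop
 endfacet
 facet normal 0.370 0.534 0.760
  outer loop
   vertex 4.5 1.5 5.0
   vertex 5.0 4.0 3.0
   vertex 1.5 5.0 4.0
  endloop
 endfacet
 facet normal 0.218 0.436 0.873
  outer loop
   vertex 2.5 2.5 5.0
   vertex 4.5 1.5 5.0
   vertex 1.5 5.0 4.0
  endloop
 endfacet
 facet normal -0.370 -0.673 -0.640
  outer loop
   vertex 1.0 0.5 4.5
   vertex 0.0 2.0 3.5
   vertex 1.5 4.5 0.0
  endloop
 endfacet
 facet normal -0.089 -0.178 0.980
  outer loop
   vertex 1.0 0.5 4.5
   vertex 4.5 1.5 5.0
   vertex 2.5 2.5 5.0
  endloop
 endfacet
 facet normal -0.574 0.153 0.804
  outer loop
   vertex 1.0 0.5 4.5
   vertex 1.5 5.0 4.0
   vertex 0.0 2.0 3.5
  endloop
 endfacet
 facet normal -0.487 0.150 0.861
  outer loop
   vertex 1.0 0.5 4.5
   vertex 2.5 2.5 5.0
   vertex 1.5 5.0 4.0
  endloop
 endfacet
 facet normal 0.468 0.780 -0.416
  outer loop
   vertex 4.5 3.5 1.5
   vertex 1.5 4.5 0.0
   vertex 5.0 4.0 3.0
  endloop
 endfacet
 facet normal 0.921 -0.339 -0.194
  outer loop
   vertex 4.5 3.5 1.5
   vertex 5.0 4.0 3.0
   vertex 4.5 1.5 5.0
  endloop
 endfacet
 facet normal -0.120 -0.735 -0.667
  outer loop
   vertex 3.5 1.0 3.5
   vertex 1.0 0.5 4.5
   vertex 1.5 4.5 0.0
  endloop
 endfacet
 facet normal 0.153 -0.654 -0.741
  outer loop
   vertex 3.5 1.0 3.5
   vertex 1.5 4.5 0.0
   vertex 4.5 3.5 1.5
  endloop
 endfacet
 facet normal 0.252 -0.956 0.151
  outer loop
   vertex 3.5 1.0 3.5
   vertex 4.5 1.5 5.0
   vertex 1.0 0.5 4.5
  endloop
 endfacet
 facet normal 0.762 -0.562 -0.321
  outer loop
   vertex 3.5 1.0 3.5
   vertex 4.5 3.5 1.5
   vertex 4.5 1.5 5.0
  endloop
 endfacet
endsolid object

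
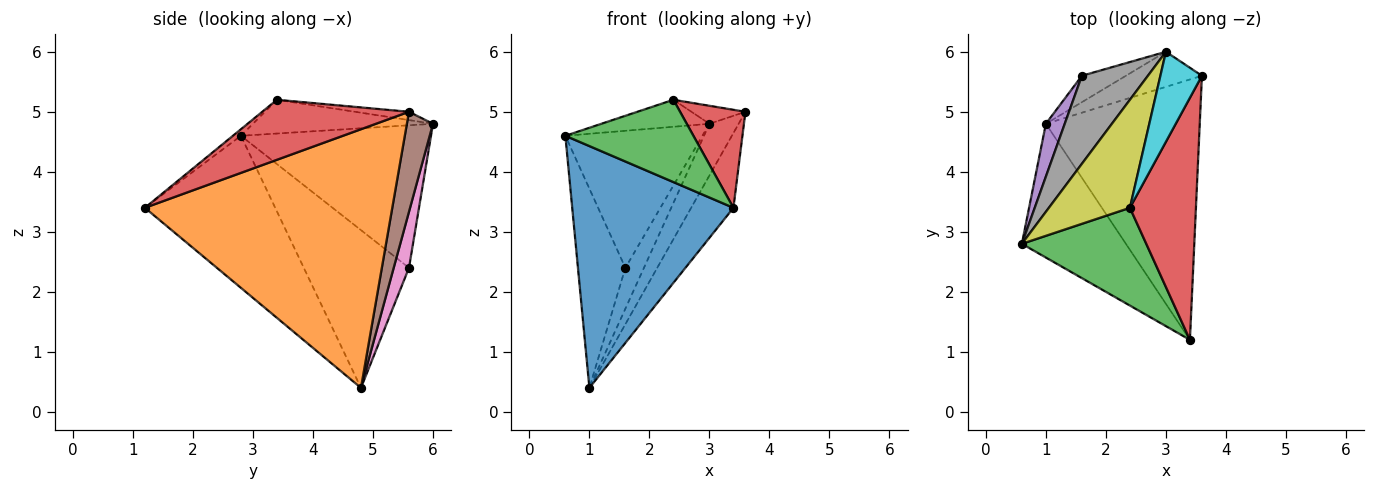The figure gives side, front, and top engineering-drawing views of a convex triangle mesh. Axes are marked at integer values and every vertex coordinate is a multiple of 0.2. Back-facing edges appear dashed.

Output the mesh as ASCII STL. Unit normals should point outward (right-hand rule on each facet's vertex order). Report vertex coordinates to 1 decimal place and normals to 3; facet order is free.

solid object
 facet normal -0.578 -0.714 -0.395
  outer loop
   vertex 1.0 4.8 0.4
   vertex 3.4 1.2 3.4
   vertex 0.6 2.8 4.6
  endloop
 endfacet
 facet normal 0.850 0.145 -0.506
  outer loop
   vertex 1.0 4.8 0.4
   vertex 3.6 5.6 5.0
   vertex 3.4 1.2 3.4
  endloop
 endfacet
 facet normal -0.040 -0.644 0.764
  outer loop
   vertex 2.4 3.4 5.2
   vertex 0.6 2.8 4.6
   vertex 3.4 1.2 3.4
  endloop
 endfacet
 facet normal 0.644 -0.287 0.709
  outer loop
   vertex 2.4 3.4 5.2
   vertex 3.4 1.2 3.4
   vertex 3.6 5.6 5.0
  endloop
 endfacet
 facet normal -0.906 0.409 0.108
  outer loop
   vertex 1.6 5.6 2.4
   vertex 1.0 4.8 0.4
   vertex 0.6 2.8 4.6
  endloop
 endfacet
 facet normal 0.594 0.666 -0.452
  outer loop
   vertex 3.0 6.0 4.8
   vertex 3.6 5.6 5.0
   vertex 1.0 4.8 0.4
  endloop
 endfacet
 facet normal 0.569 0.691 -0.447
  outer loop
   vertex 3.0 6.0 4.8
   vertex 1.0 4.8 0.4
   vertex 1.6 5.6 2.4
  endloop
 endfacet
 facet normal -0.759 0.548 0.352
  outer loop
   vertex 3.0 6.0 4.8
   vertex 1.6 5.6 2.4
   vertex 0.6 2.8 4.6
  endloop
 endfacet
 facet normal -0.375 0.225 0.899
  outer loop
   vertex 3.0 6.0 4.8
   vertex 0.6 2.8 4.6
   vertex 2.4 3.4 5.2
  endloop
 endfacet
 facet normal -0.192 0.192 0.962
  outer loop
   vertex 3.0 6.0 4.8
   vertex 2.4 3.4 5.2
   vertex 3.6 5.6 5.0
  endloop
 endfacet
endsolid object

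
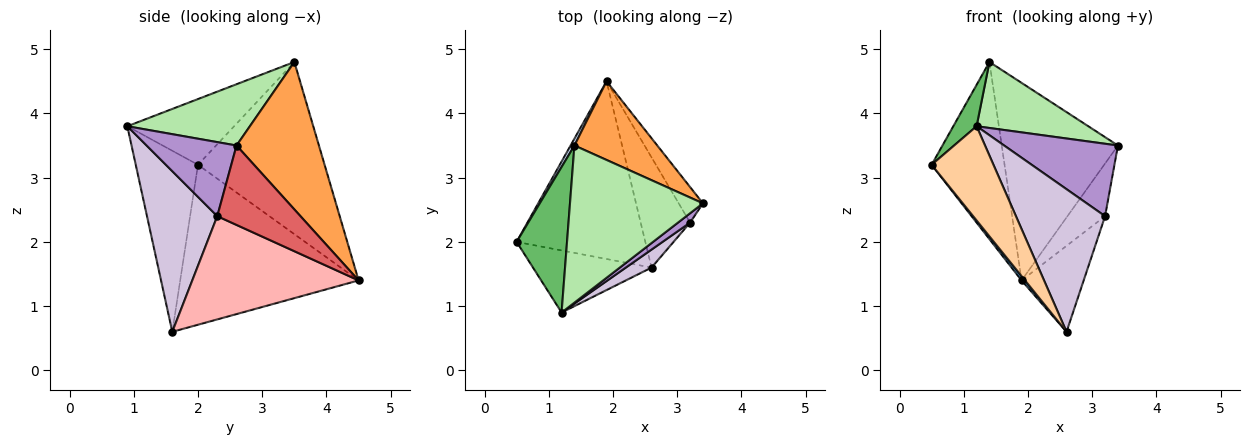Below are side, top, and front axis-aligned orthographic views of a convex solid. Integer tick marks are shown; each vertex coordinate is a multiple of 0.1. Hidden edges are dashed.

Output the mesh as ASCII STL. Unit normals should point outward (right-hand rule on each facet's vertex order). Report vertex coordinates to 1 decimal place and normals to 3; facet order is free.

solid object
 facet normal -0.779 -0.015 -0.627
  outer loop
   vertex 2.6 1.6 0.6
   vertex 0.5 2.0 3.2
   vertex 1.9 4.5 1.4
  endloop
 endfacet
 facet normal -0.866 0.499 0.019
  outer loop
   vertex 1.4 3.5 4.8
   vertex 1.9 4.5 1.4
   vertex 0.5 2.0 3.2
  endloop
 endfacet
 facet normal 0.550 0.776 0.309
  outer loop
   vertex 1.4 3.5 4.8
   vertex 3.4 2.6 3.5
   vertex 1.9 4.5 1.4
  endloop
 endfacet
 facet normal -0.643 -0.639 -0.421
  outer loop
   vertex 1.2 0.9 3.8
   vertex 0.5 2.0 3.2
   vertex 2.6 1.6 0.6
  endloop
 endfacet
 facet normal -0.782 -0.170 0.600
  outer loop
   vertex 1.2 0.9 3.8
   vertex 1.4 3.5 4.8
   vertex 0.5 2.0 3.2
  endloop
 endfacet
 facet normal 0.391 -0.356 0.849
  outer loop
   vertex 1.2 0.9 3.8
   vertex 3.4 2.6 3.5
   vertex 1.4 3.5 4.8
  endloop
 endfacet
 facet normal 0.878 0.397 -0.268
  outer loop
   vertex 3.2 2.3 2.4
   vertex 1.9 4.5 1.4
   vertex 3.4 2.6 3.5
  endloop
 endfacet
 facet normal 0.855 0.319 -0.409
  outer loop
   vertex 3.2 2.3 2.4
   vertex 2.6 1.6 0.6
   vertex 1.9 4.5 1.4
  endloop
 endfacet
 facet normal 0.617 -0.781 0.101
  outer loop
   vertex 3.2 2.3 2.4
   vertex 3.4 2.6 3.5
   vertex 1.2 0.9 3.8
  endloop
 endfacet
 facet normal 0.616 -0.782 0.099
  outer loop
   vertex 3.2 2.3 2.4
   vertex 1.2 0.9 3.8
   vertex 2.6 1.6 0.6
  endloop
 endfacet
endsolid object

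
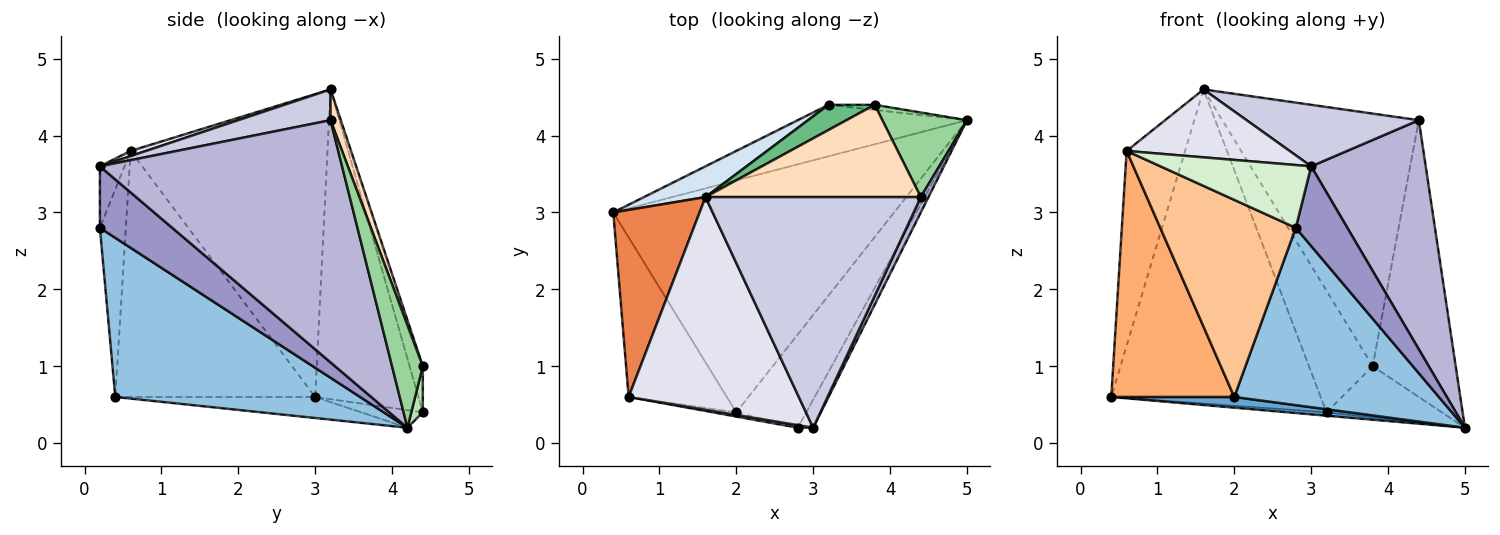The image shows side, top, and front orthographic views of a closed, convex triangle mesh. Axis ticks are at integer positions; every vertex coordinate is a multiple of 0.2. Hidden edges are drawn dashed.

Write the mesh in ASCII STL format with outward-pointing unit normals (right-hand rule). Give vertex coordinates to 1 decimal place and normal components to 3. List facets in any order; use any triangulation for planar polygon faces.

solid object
 facet normal -0.075 -0.046 -0.996
  outer loop
   vertex 2.0 0.4 0.6
   vertex 0.4 3.0 0.6
   vertex 5.0 4.2 0.2
  endloop
 endfacet
 facet normal 0.727 -0.608 -0.320
  outer loop
   vertex 2.0 0.4 0.6
   vertex 5.0 4.2 0.2
   vertex 2.8 0.2 2.8
  endloop
 endfacet
 facet normal -0.103 0.064 -0.993
  outer loop
   vertex 3.2 4.4 0.4
   vertex 5.0 4.2 0.2
   vertex 0.4 3.0 0.6
  endloop
 endfacet
 facet normal -0.440 0.893 0.087
  outer loop
   vertex 3.2 4.4 0.4
   vertex 0.4 3.0 0.6
   vertex 1.6 3.2 4.6
  endloop
 endfacet
 facet normal -0.925 0.275 0.264
  outer loop
   vertex 0.6 0.6 3.8
   vertex 1.6 3.2 4.6
   vertex 0.4 3.0 0.6
  endloop
 endfacet
 facet normal -0.806 -0.496 -0.322
  outer loop
   vertex 0.6 0.6 3.8
   vertex 0.4 3.0 0.6
   vertex 2.0 0.4 0.6
  endloop
 endfacet
 facet normal -0.188 -0.982 -0.021
  outer loop
   vertex 0.6 0.6 3.8
   vertex 2.0 0.4 0.6
   vertex 2.8 0.2 2.8
  endloop
 endfacet
 facet normal 0.049 0.938 0.343
  outer loop
   vertex 3.8 4.4 1.0
   vertex 1.6 3.2 4.6
   vertex 4.4 3.2 4.2
  endloop
 endfacet
 facet normal -0.199 0.960 0.199
  outer loop
   vertex 3.8 4.4 1.0
   vertex 3.2 4.4 0.4
   vertex 1.6 3.2 4.6
  endloop
 endfacet
 facet normal 0.334 0.901 0.275
  outer loop
   vertex 3.8 4.4 1.0
   vertex 4.4 3.2 4.2
   vertex 5.0 4.2 0.2
  endloop
 endfacet
 facet normal 0.099 0.990 -0.099
  outer loop
   vertex 3.8 4.4 1.0
   vertex 5.0 4.2 0.2
   vertex 3.2 4.4 0.4
  endloop
 endfacet
 facet normal -0.161 -0.986 0.040
  outer loop
   vertex 3.0 0.2 3.6
   vertex 0.6 0.6 3.8
   vertex 2.8 0.2 2.8
  endloop
 endfacet
 facet normal 0.798 -0.569 -0.200
  outer loop
   vertex 3.0 0.2 3.6
   vertex 2.8 0.2 2.8
   vertex 5.0 4.2 0.2
  endloop
 endfacet
 facet normal 0.904 -0.427 0.029
  outer loop
   vertex 3.0 0.2 3.6
   vertex 5.0 4.2 0.2
   vertex 4.4 3.2 4.2
  endloop
 endfacet
 facet normal 0.137 -0.255 0.957
  outer loop
   vertex 3.0 0.2 3.6
   vertex 4.4 3.2 4.2
   vertex 1.6 3.2 4.6
  endloop
 endfacet
 facet normal 0.029 -0.304 0.952
  outer loop
   vertex 3.0 0.2 3.6
   vertex 1.6 3.2 4.6
   vertex 0.6 0.6 3.8
  endloop
 endfacet
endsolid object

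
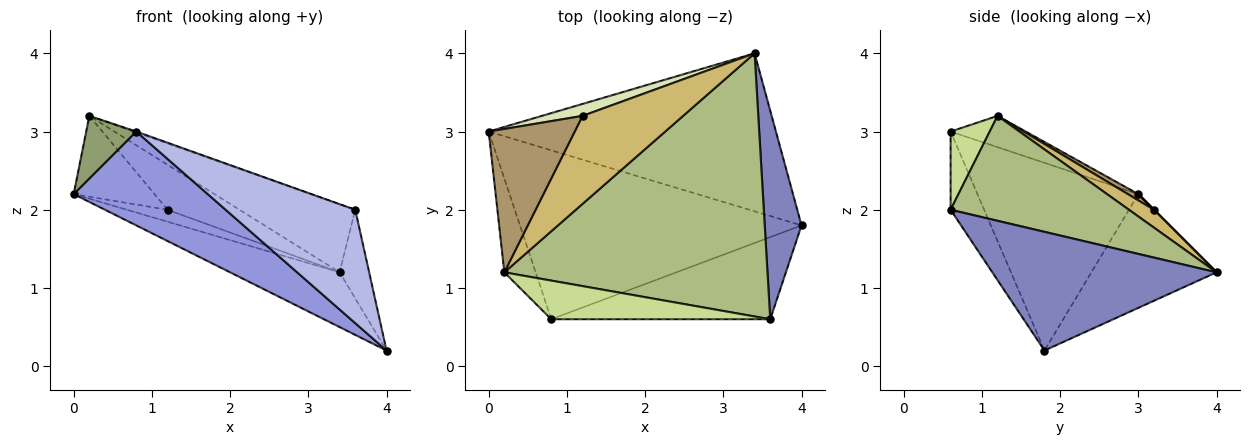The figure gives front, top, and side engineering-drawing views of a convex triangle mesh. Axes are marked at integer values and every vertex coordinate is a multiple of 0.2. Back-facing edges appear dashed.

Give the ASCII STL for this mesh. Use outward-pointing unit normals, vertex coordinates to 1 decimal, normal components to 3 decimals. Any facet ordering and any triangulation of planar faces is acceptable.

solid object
 facet normal -0.350 0.307 -0.885
  outer loop
   vertex 3.4 4.0 1.2
   vertex 4.0 1.8 0.2
   vertex 0.0 3.0 2.2
  endloop
 endfacet
 facet normal 0.948 0.125 0.294
  outer loop
   vertex 3.6 0.6 2.0
   vertex 4.0 1.8 0.2
   vertex 3.4 4.0 1.2
  endloop
 endfacet
 facet normal -0.504 -0.420 -0.755
  outer loop
   vertex 0.8 0.6 3.0
   vertex 0.0 3.0 2.2
   vertex 4.0 1.8 0.2
  endloop
 endfacet
 facet normal -0.205 -0.793 -0.574
  outer loop
   vertex 0.8 0.6 3.0
   vertex 4.0 1.8 0.2
   vertex 3.6 0.6 2.0
  endloop
 endfacet
 facet normal -0.640 -0.426 -0.640
  outer loop
   vertex 0.2 1.2 3.2
   vertex 0.0 3.0 2.2
   vertex 0.8 0.6 3.0
  endloop
 endfacet
 facet normal 0.360 0.234 0.903
  outer loop
   vertex 0.2 1.2 3.2
   vertex 3.6 0.6 2.0
   vertex 3.4 4.0 1.2
  endloop
 endfacet
 facet normal 0.336 0.022 0.942
  outer loop
   vertex 0.2 1.2 3.2
   vertex 0.8 0.6 3.0
   vertex 3.6 0.6 2.0
  endloop
 endfacet
 facet normal 0.000 0.707 0.707
  outer loop
   vertex 1.2 3.2 2.0
   vertex 3.4 4.0 1.2
   vertex 0.0 3.0 2.2
  endloop
 endfacet
 facet normal 0.063 0.490 0.869
  outer loop
   vertex 1.2 3.2 2.0
   vertex 0.0 3.0 2.2
   vertex 0.2 1.2 3.2
  endloop
 endfacet
 facet normal 0.156 0.450 0.879
  outer loop
   vertex 1.2 3.2 2.0
   vertex 0.2 1.2 3.2
   vertex 3.4 4.0 1.2
  endloop
 endfacet
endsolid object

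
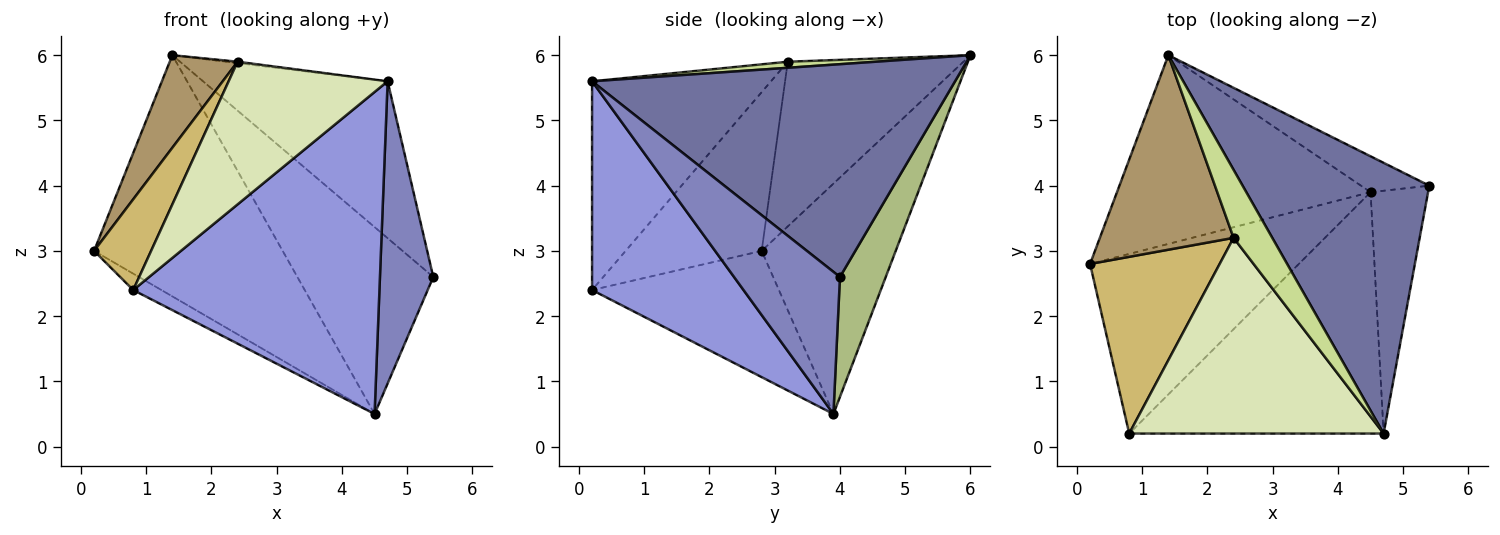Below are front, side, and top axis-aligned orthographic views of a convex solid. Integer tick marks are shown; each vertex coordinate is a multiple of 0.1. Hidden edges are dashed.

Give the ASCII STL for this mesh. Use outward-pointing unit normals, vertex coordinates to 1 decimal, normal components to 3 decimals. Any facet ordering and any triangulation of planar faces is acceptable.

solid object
 facet normal 0.702 0.357 0.616
  outer loop
   vertex 1.4 6.0 6.0
   vertex 4.7 0.2 5.6
   vertex 5.4 4.0 2.6
  endloop
 endfacet
 facet normal 0.840 -0.423 -0.340
  outer loop
   vertex 4.5 3.9 0.5
   vertex 5.4 4.0 2.6
   vertex 4.7 0.2 5.6
  endloop
 endfacet
 facet normal 0.442 -0.718 -0.538
  outer loop
   vertex 4.5 3.9 0.5
   vertex 4.7 0.2 5.6
   vertex 0.8 0.2 2.4
  endloop
 endfacet
 facet normal -0.516 0.078 -0.853
  outer loop
   vertex 4.5 3.9 0.5
   vertex 0.8 0.2 2.4
   vertex 0.2 2.8 3.0
  endloop
 endfacet
 facet normal -0.488 0.687 -0.538
  outer loop
   vertex 4.5 3.9 0.5
   vertex 0.2 2.8 3.0
   vertex 1.4 6.0 6.0
  endloop
 endfacet
 facet normal 0.314 0.932 -0.179
  outer loop
   vertex 4.5 3.9 0.5
   vertex 1.4 6.0 6.0
   vertex 5.4 4.0 2.6
  endloop
 endfacet
 facet normal 0.155 0.020 0.988
  outer loop
   vertex 2.4 3.2 5.9
   vertex 4.7 0.2 5.6
   vertex 1.4 6.0 6.0
  endloop
 endfacet
 facet normal -0.553 -0.491 0.673
  outer loop
   vertex 2.4 3.2 5.9
   vertex 0.8 0.2 2.4
   vertex 4.7 0.2 5.6
  endloop
 endfacet
 facet normal -0.744 -0.287 0.604
  outer loop
   vertex 2.4 3.2 5.9
   vertex 1.4 6.0 6.0
   vertex 0.2 2.8 3.0
  endloop
 endfacet
 facet normal -0.737 -0.309 0.602
  outer loop
   vertex 2.4 3.2 5.9
   vertex 0.2 2.8 3.0
   vertex 0.8 0.2 2.4
  endloop
 endfacet
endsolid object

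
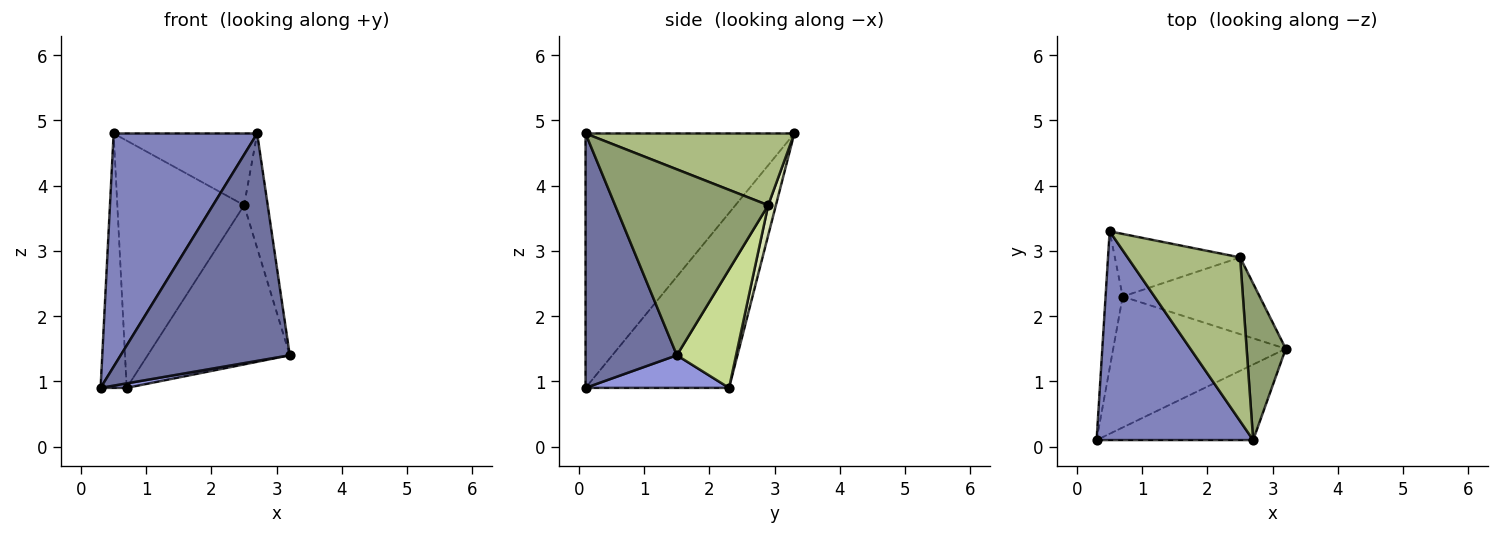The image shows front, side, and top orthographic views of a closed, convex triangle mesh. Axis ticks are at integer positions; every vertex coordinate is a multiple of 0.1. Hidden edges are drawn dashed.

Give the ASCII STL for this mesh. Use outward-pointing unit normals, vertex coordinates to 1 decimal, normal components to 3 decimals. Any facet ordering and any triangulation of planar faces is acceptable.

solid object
 facet normal 0.456 -0.845 -0.281
  outer loop
   vertex 2.7 0.1 4.8
   vertex 0.3 0.1 0.9
   vertex 3.2 1.5 1.4
  endloop
 endfacet
 facet normal -0.735 -0.505 0.452
  outer loop
   vertex 2.7 0.1 4.8
   vertex 0.5 3.3 4.8
   vertex 0.3 0.1 0.9
  endloop
 endfacet
 facet normal 0.186 -0.034 -0.982
  outer loop
   vertex 0.7 2.3 0.9
   vertex 3.2 1.5 1.4
   vertex 0.3 0.1 0.9
  endloop
 endfacet
 facet normal -0.979 0.178 -0.096
  outer loop
   vertex 0.7 2.3 0.9
   vertex 0.3 0.1 0.9
   vertex 0.5 3.3 4.8
  endloop
 endfacet
 facet normal 0.968 0.149 0.204
  outer loop
   vertex 2.5 2.9 3.7
   vertex 2.7 0.1 4.8
   vertex 3.2 1.5 1.4
  endloop
 endfacet
 facet normal 0.504 0.347 0.791
  outer loop
   vertex 2.5 2.9 3.7
   vertex 0.5 3.3 4.8
   vertex 2.7 0.1 4.8
  endloop
 endfacet
 facet normal 0.351 0.843 -0.407
  outer loop
   vertex 2.5 2.9 3.7
   vertex 3.2 1.5 1.4
   vertex 0.7 2.3 0.9
  endloop
 endfacet
 facet normal 0.059 0.968 -0.245
  outer loop
   vertex 2.5 2.9 3.7
   vertex 0.7 2.3 0.9
   vertex 0.5 3.3 4.8
  endloop
 endfacet
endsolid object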